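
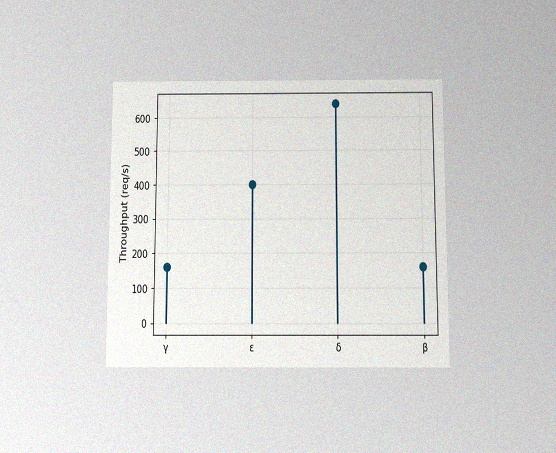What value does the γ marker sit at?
The chart is viewed slightly from below, with some photo noise. The γ marker sits at 160req/s.

160req/s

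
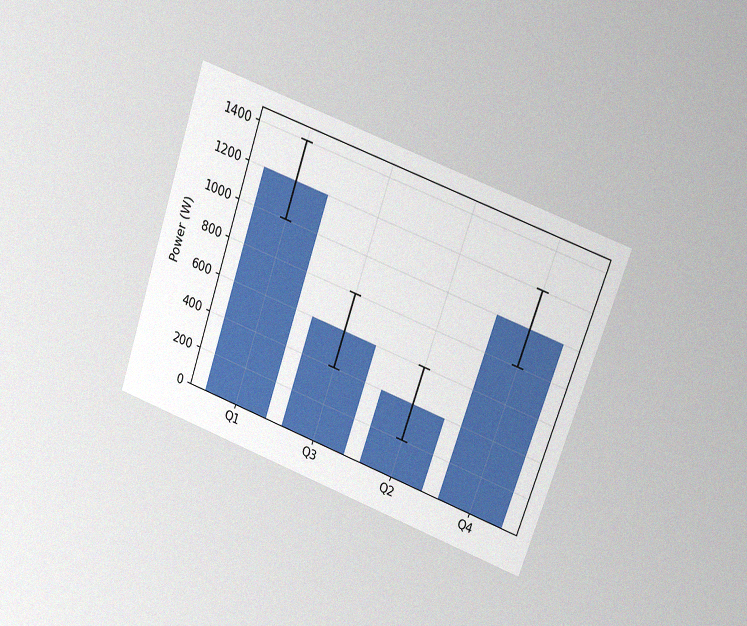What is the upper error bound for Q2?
600W

The chart is tilted about 19° clockwise and viewed at a slight angle, with some photo noise. The Q2 bar's upper whisker reaches 600W.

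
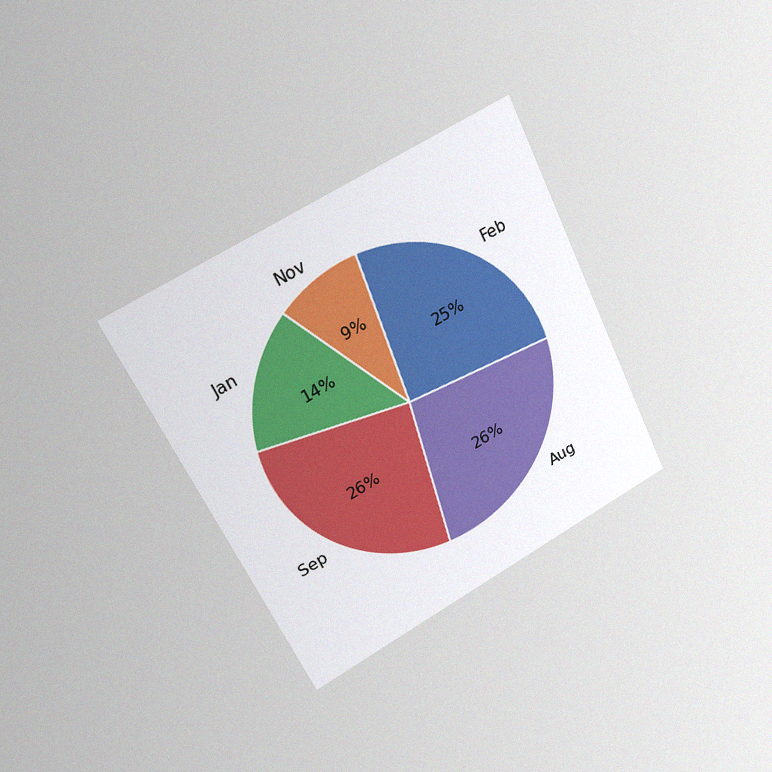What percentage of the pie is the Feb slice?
The chart is tilted about 26° counter-clockwise and viewed slightly from the left, with some photo noise. The Feb slice takes up 25% of the pie.

25%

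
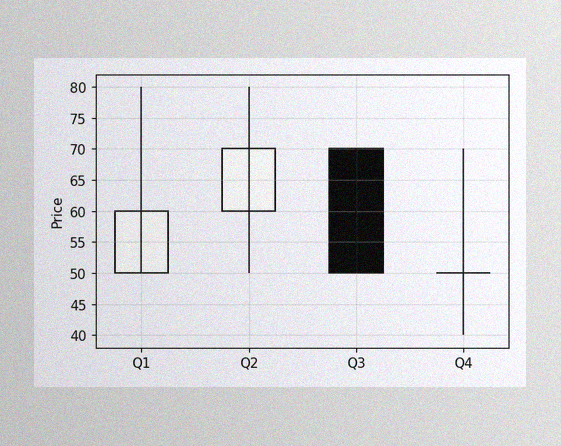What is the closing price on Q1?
60

The image has some photo noise and uneven lighting. The Q1 candle closes at 60.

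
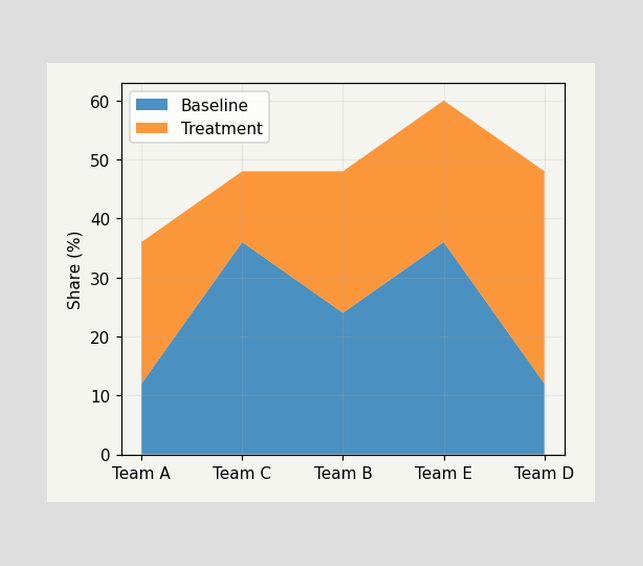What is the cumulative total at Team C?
48%

The stacked total at Team C reaches 48%.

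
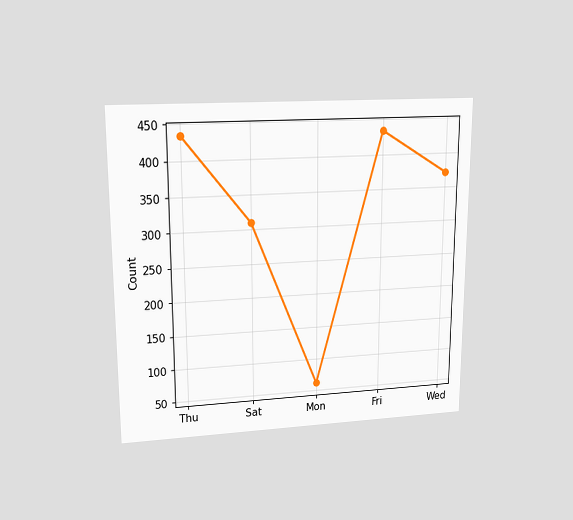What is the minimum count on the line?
The chart is viewed at a slight angle. The lowest point is at Mon, and reading across to the y-axis gives 62.

62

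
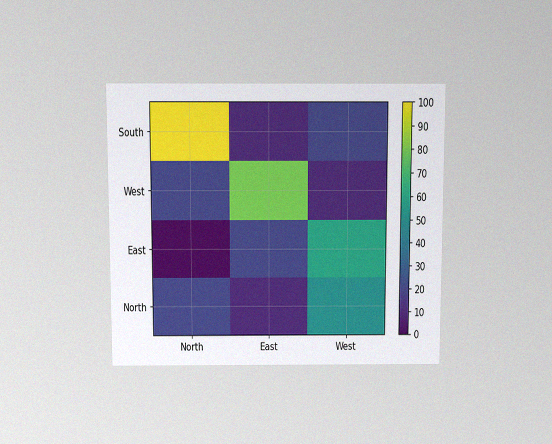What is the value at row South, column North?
The chart is viewed slightly from above, with some photo noise. Matching cell (South, North) against the colorbar gives 100.

100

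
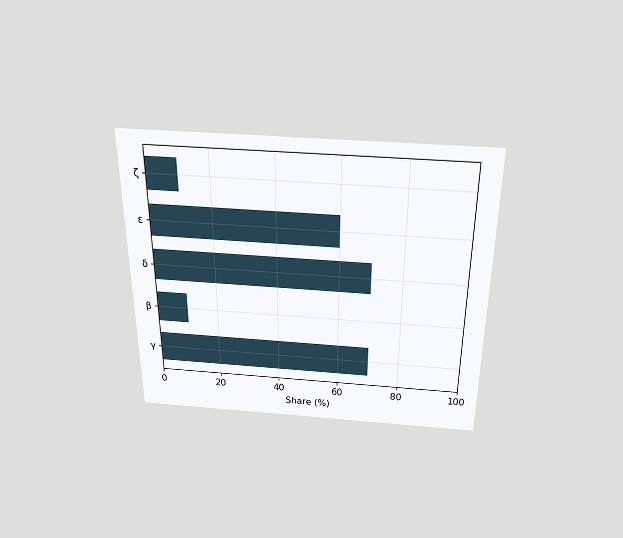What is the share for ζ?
The chart is viewed slightly from above. Reading along the chart's x-axis, the ζ bar reaches 10%.

10%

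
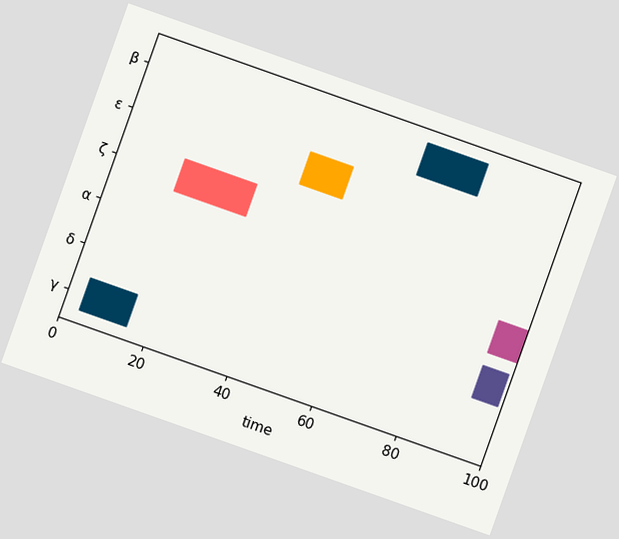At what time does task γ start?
4

The chart is tilted about 19° clockwise. The γ bar begins at t=4.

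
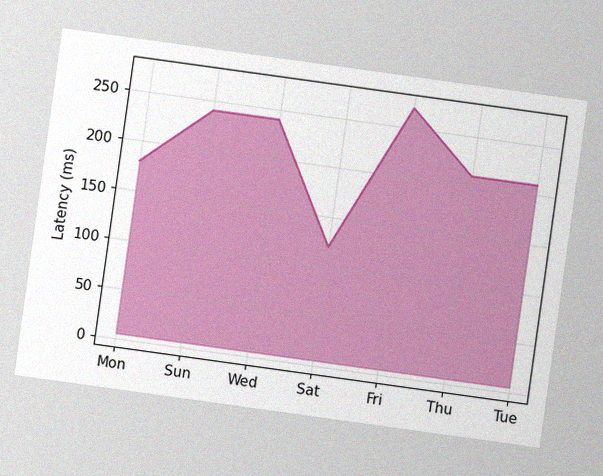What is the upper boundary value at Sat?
The chart is tilted about 8° clockwise, with some photo noise. At Sat the upper boundary is at 120ms.

120ms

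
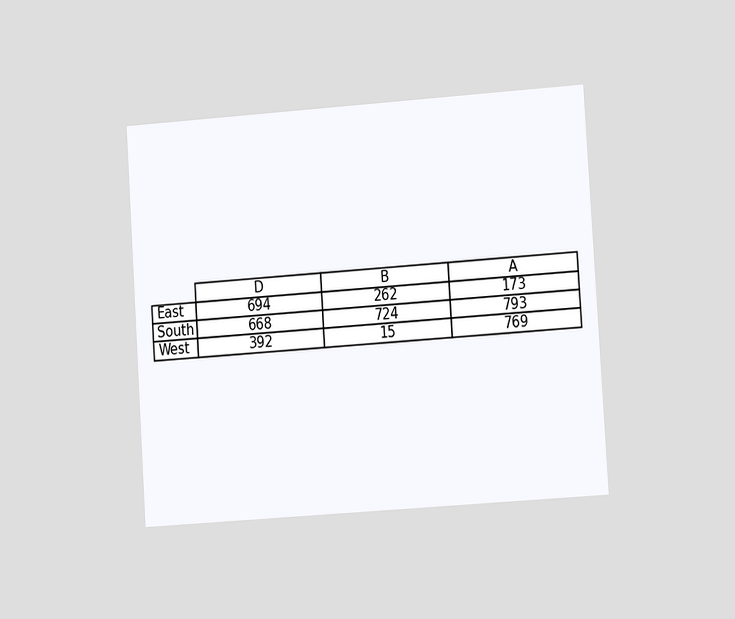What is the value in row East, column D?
The chart is tilted about 4° counter-clockwise and viewed at a slight angle. The (East, D) cell reads 694.

694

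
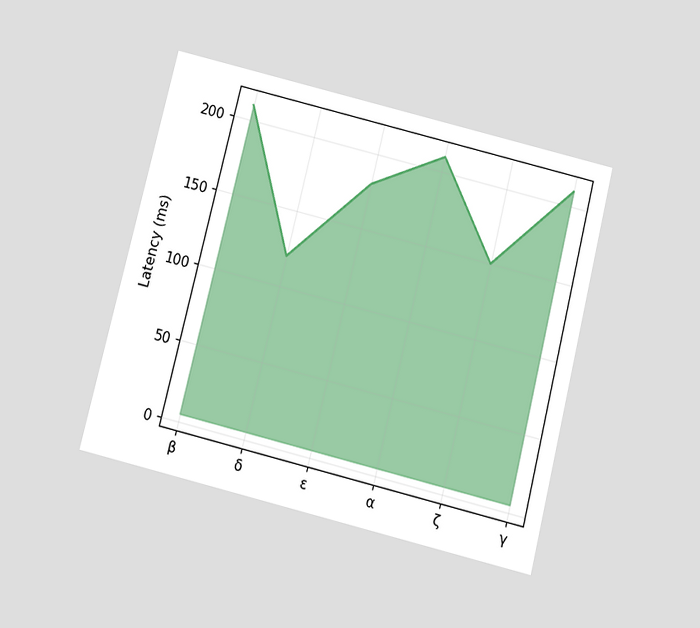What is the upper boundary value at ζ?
The chart is tilted about 14° clockwise and viewed slightly from below. At ζ the upper boundary is at 150ms.

150ms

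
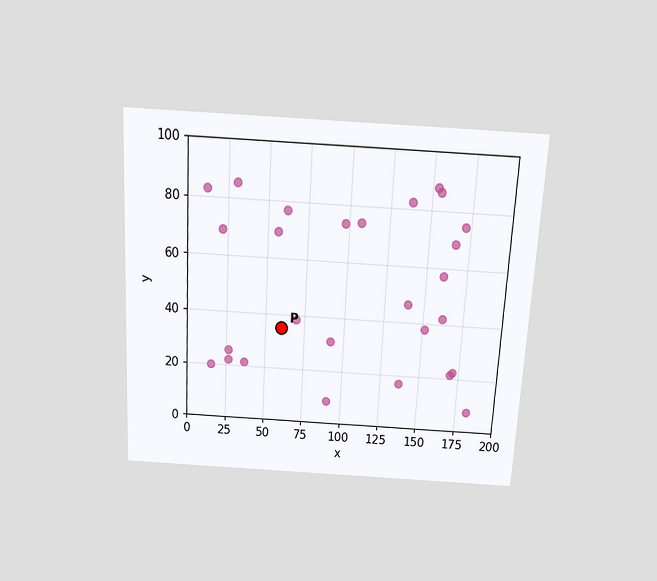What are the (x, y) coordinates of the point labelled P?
(60, 35)

The chart is tilted about 3° clockwise and viewed slightly from above. Following the gridlines from P to each axis, P sits at (60, 35).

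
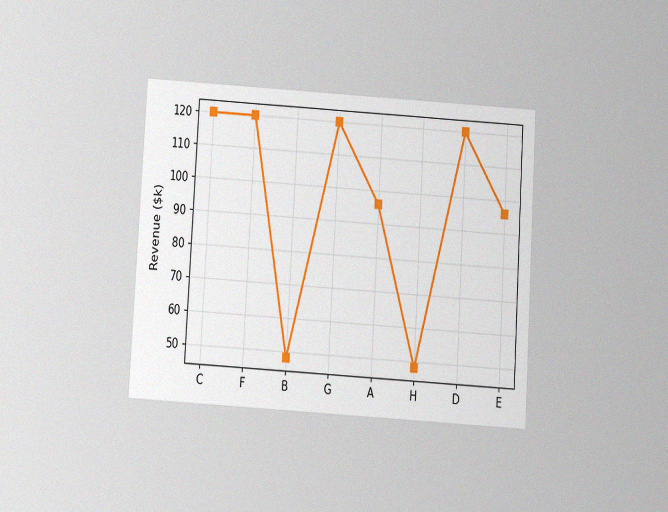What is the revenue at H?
The chart is tilted about 3° clockwise and viewed slightly from below, with some photo noise. At H, the line is at $48k.

$48k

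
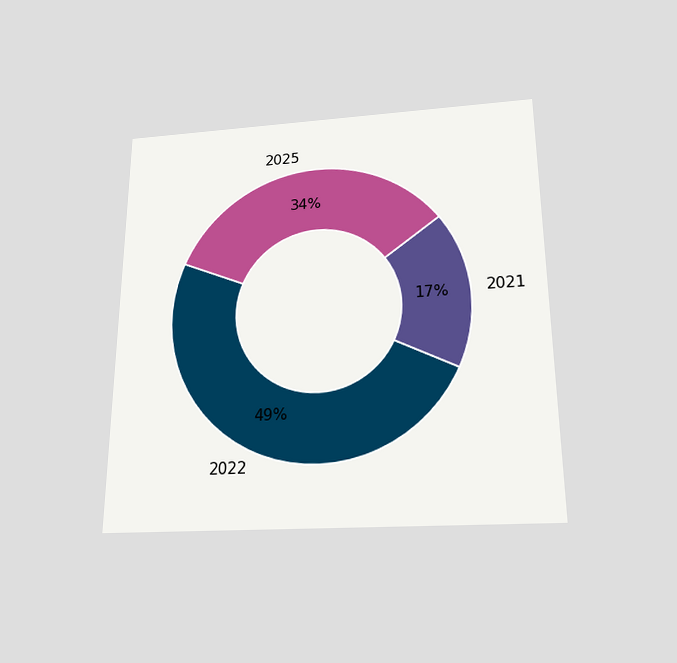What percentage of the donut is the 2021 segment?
The chart is viewed slightly from below. The 2021 segment takes up 17% of the ring.

17%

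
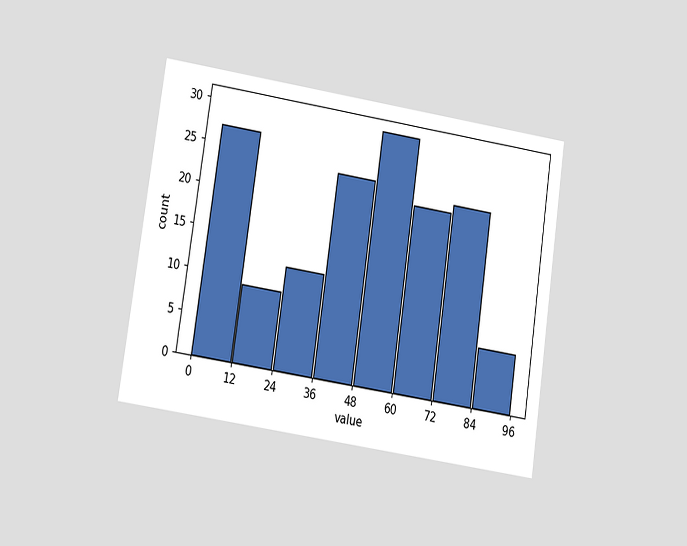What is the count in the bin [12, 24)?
9

The chart is tilted about 8° clockwise and viewed at a slight angle. The [12, 24) bin has height 9.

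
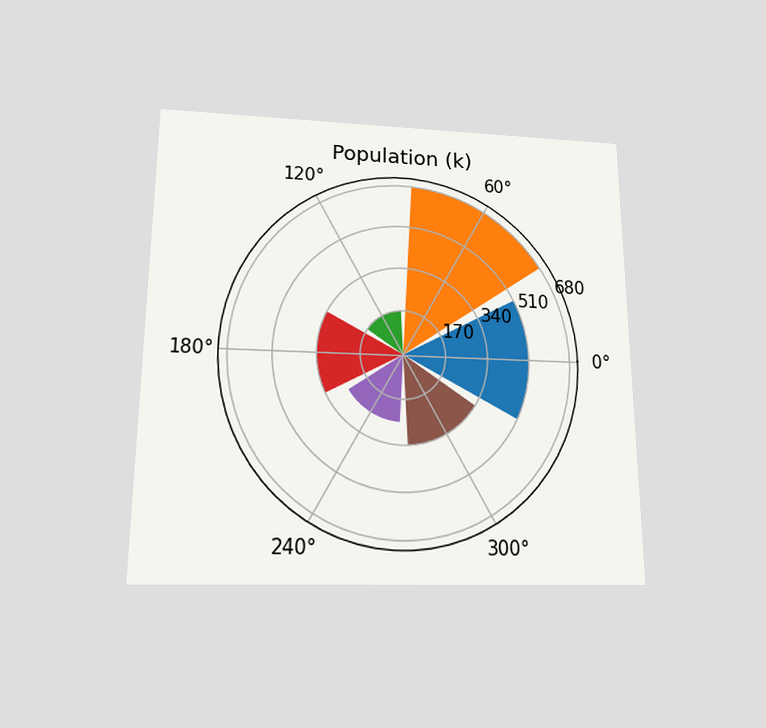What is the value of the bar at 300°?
340k

The chart is viewed slightly from below. The bar at 300° reaches 340k on the radial axis.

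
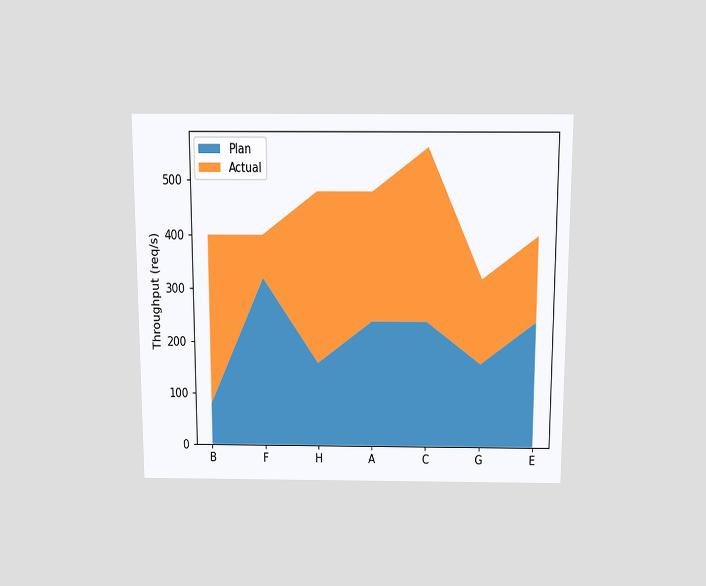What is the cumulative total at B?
The chart is viewed slightly from above. The stacked total at B reaches 400req/s.

400req/s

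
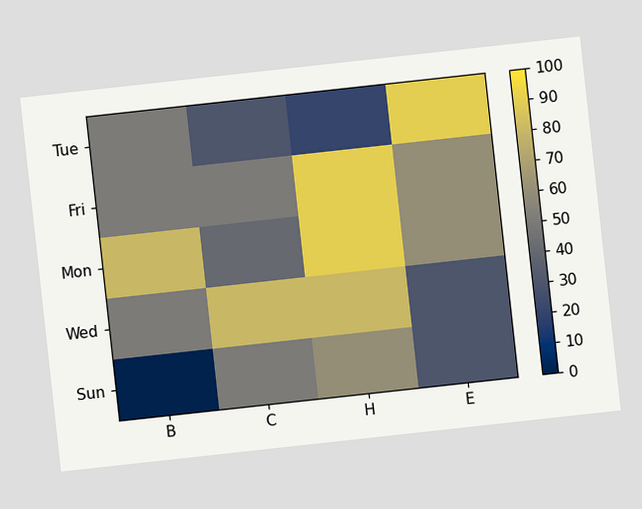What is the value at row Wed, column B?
50

The chart is tilted about 6° counter-clockwise. Matching cell (Wed, B) against the colorbar gives 50.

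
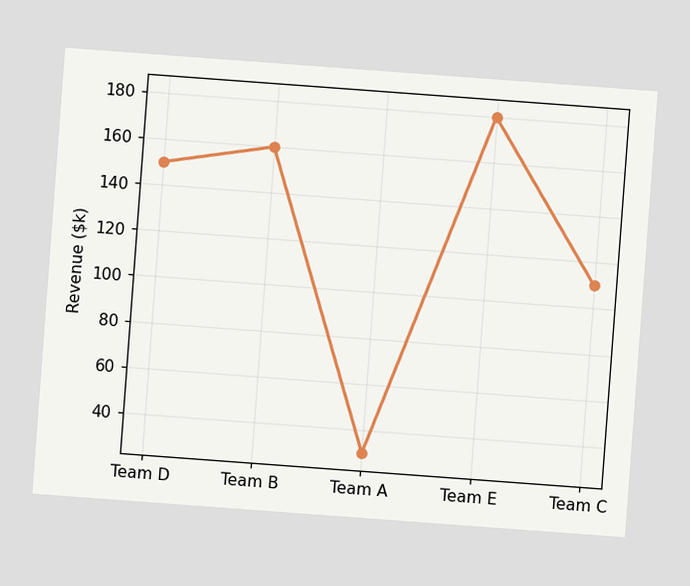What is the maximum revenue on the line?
$180k

The chart is tilted about 4° clockwise. The highest point is at Team E, and reading across to the y-axis gives $180k.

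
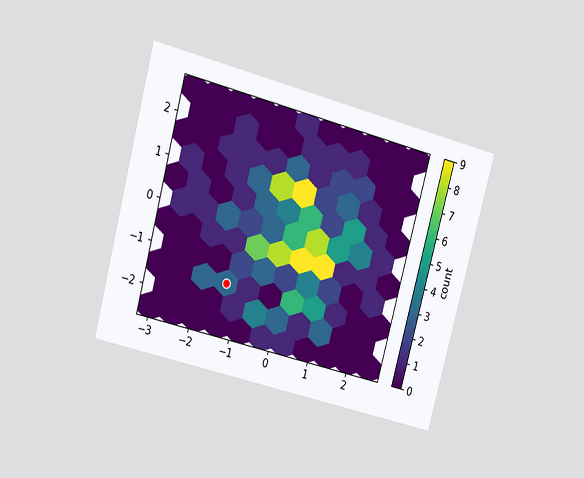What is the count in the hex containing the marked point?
3

The chart is tilted about 15° clockwise and viewed at a slight angle. The marked hex reads 3 on the colorbar.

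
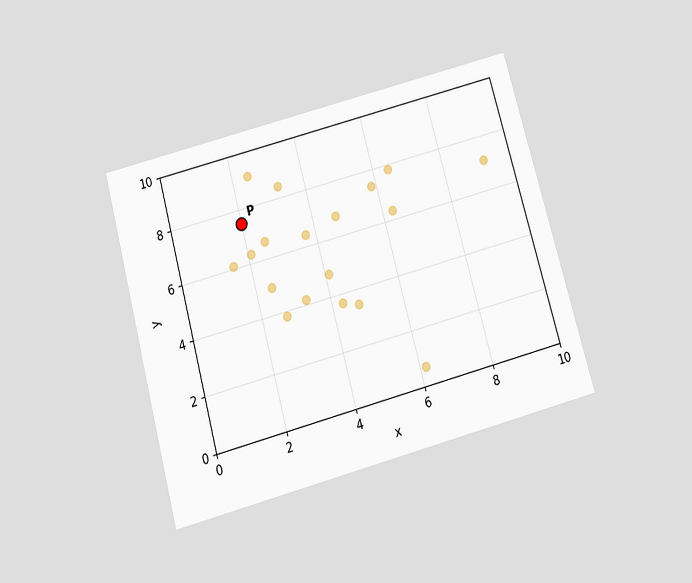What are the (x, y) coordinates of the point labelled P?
(2, 7.5)

The chart is tilted about 15° counter-clockwise and viewed slightly from below. Following the gridlines from P to each axis, P sits at (2, 7.5).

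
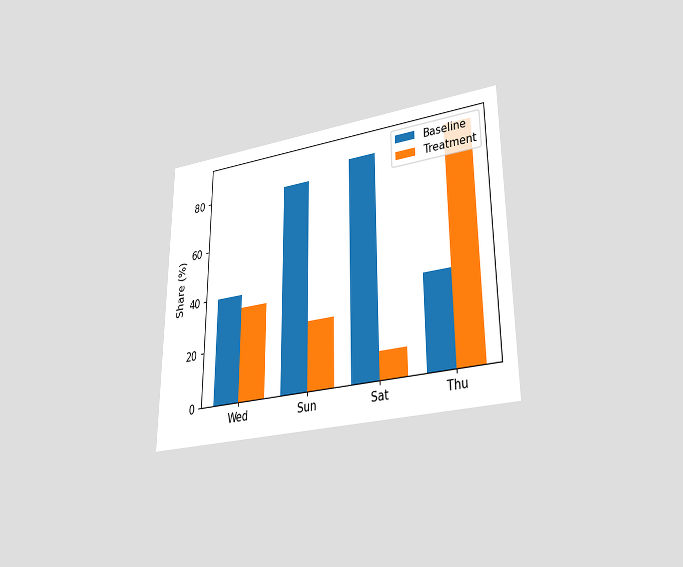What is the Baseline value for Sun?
The chart is viewed at a slight angle. The Baseline bar at Sun reaches 80% on the y-axis.

80%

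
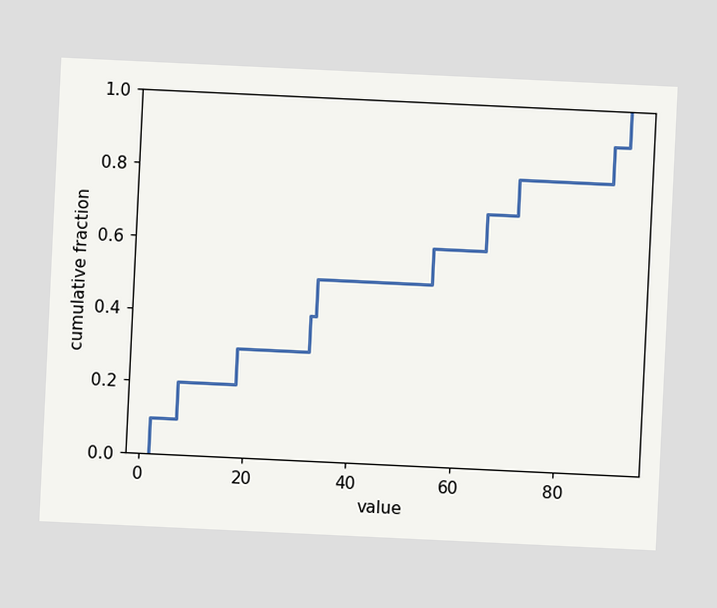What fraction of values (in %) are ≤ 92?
100%

The chart is tilted about 3° clockwise. At x=92 the ECDF step is at 100%.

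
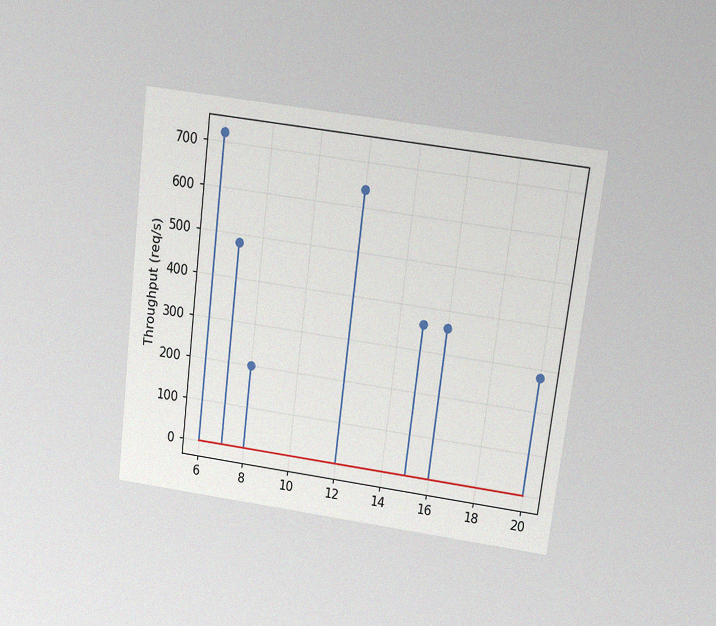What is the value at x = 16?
The chart is tilted about 7° clockwise and viewed slightly from above, with some photo noise. The stem at x=16 reaches 360req/s.

360req/s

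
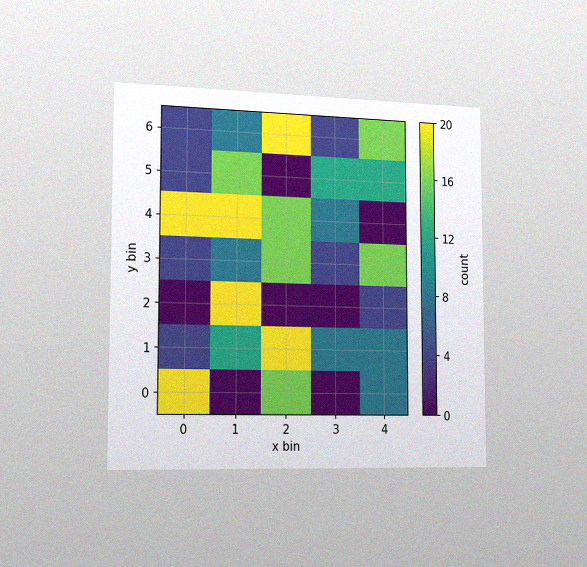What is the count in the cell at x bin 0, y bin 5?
The chart is viewed slightly from the left, with some photo noise. Matching the cell (0, 5) against the colorbar gives 4.

4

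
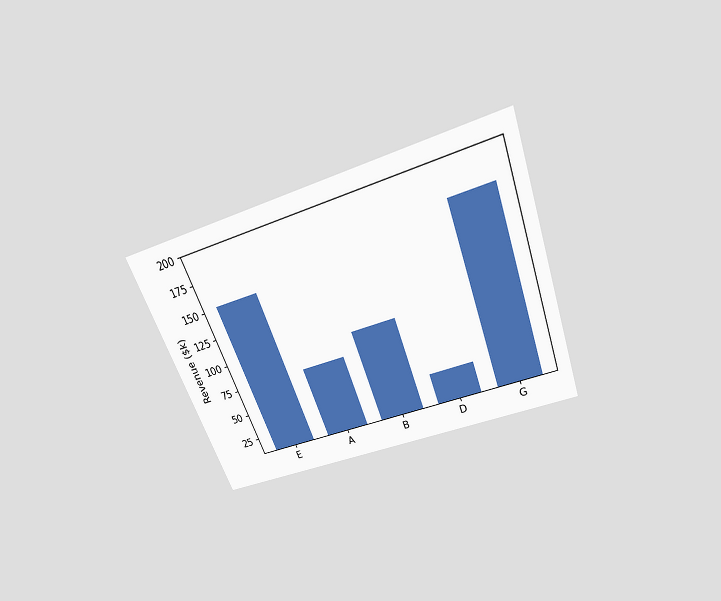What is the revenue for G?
The chart is tilted about 21° counter-clockwise and viewed slightly from above. Reading along the chart's y-axis, the G bar reaches $171k.

$171k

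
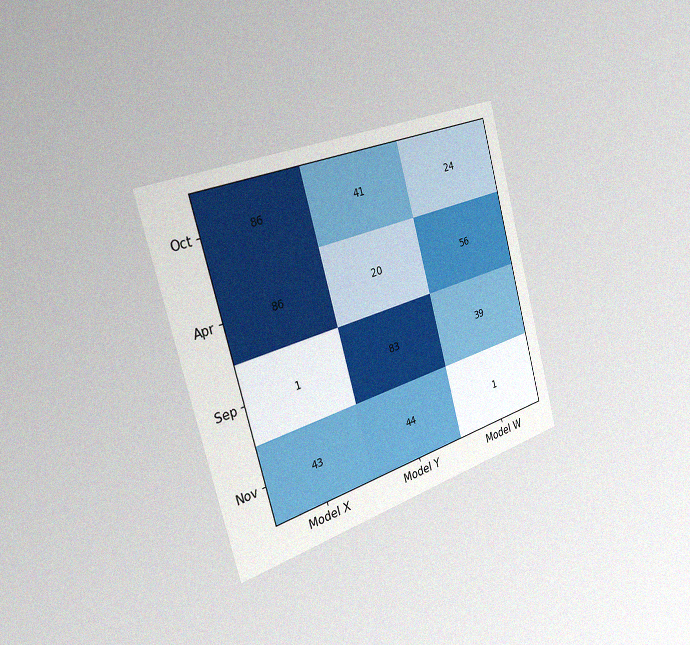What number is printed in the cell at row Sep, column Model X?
1

The chart is tilted about 16° counter-clockwise and viewed slightly from the left, with some photo noise. The (Sep, Model X) cell reads 1.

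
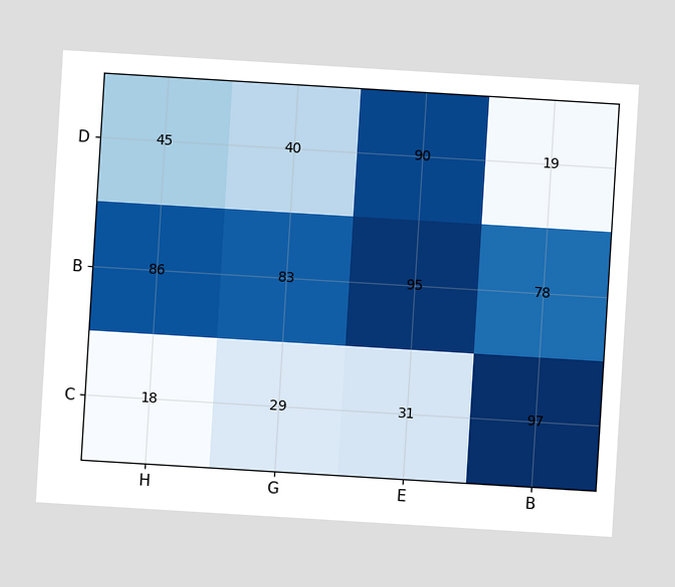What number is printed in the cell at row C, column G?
The chart is tilted about 3° clockwise. The (C, G) cell reads 29.

29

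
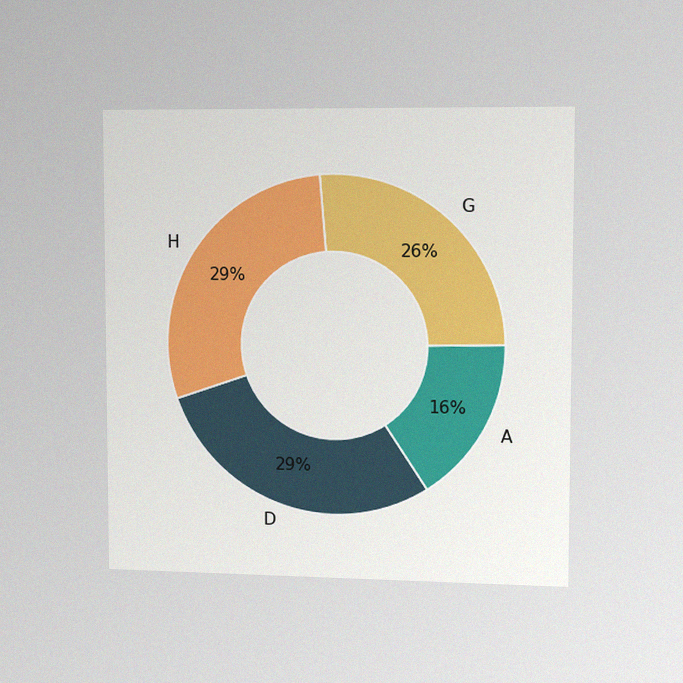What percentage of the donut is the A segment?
16%

The chart is viewed slightly from the right, with some photo noise. The A segment takes up 16% of the ring.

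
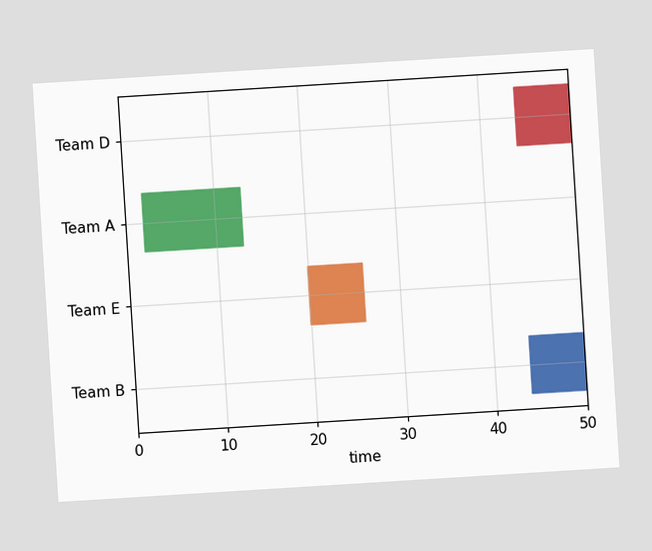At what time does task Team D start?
44

The chart is tilted about 4° counter-clockwise. The Team D bar begins at t=44.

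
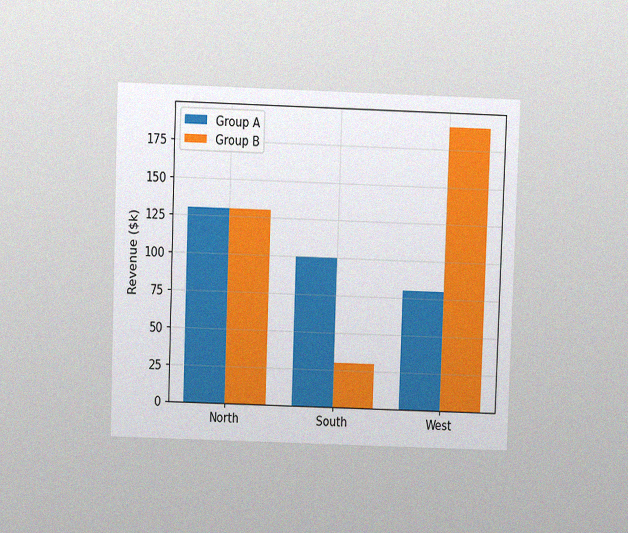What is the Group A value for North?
The chart is tilted about 2° clockwise and viewed at a slight angle, with some photo noise. The Group A bar at North reaches $130k on the y-axis.

$130k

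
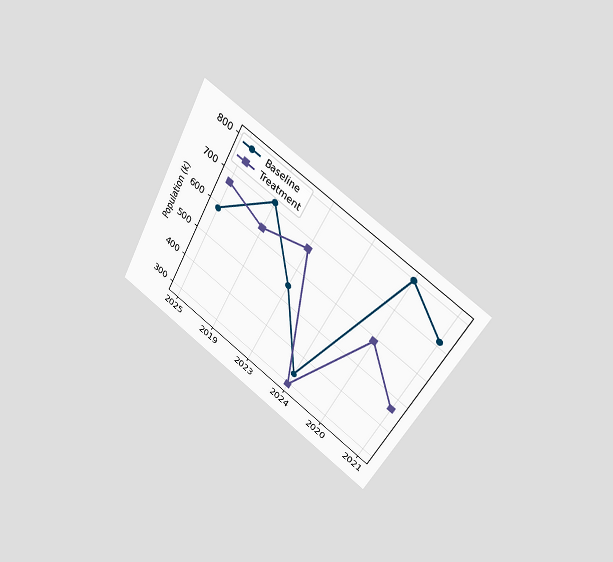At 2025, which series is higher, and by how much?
Treatment, by 84k

The chart is tilted about 28° clockwise and viewed at a slight angle. At 2025, Treatment sits above the other line by 84k.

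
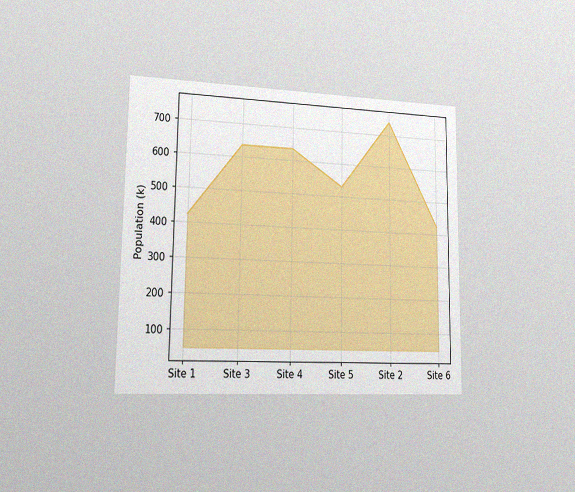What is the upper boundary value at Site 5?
530k

The chart is viewed slightly from the left, with some photo noise. At Site 5 the upper boundary is at 530k.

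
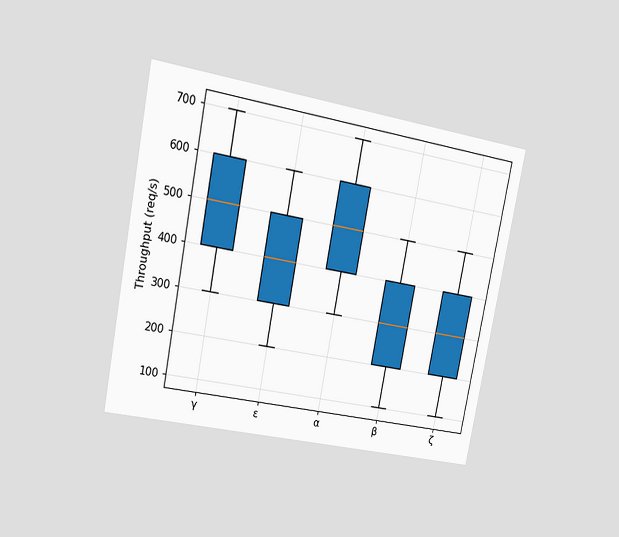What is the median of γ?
The chart is tilted about 11° clockwise and viewed at a slight angle. The median line in the γ box sits at 500req/s.

500req/s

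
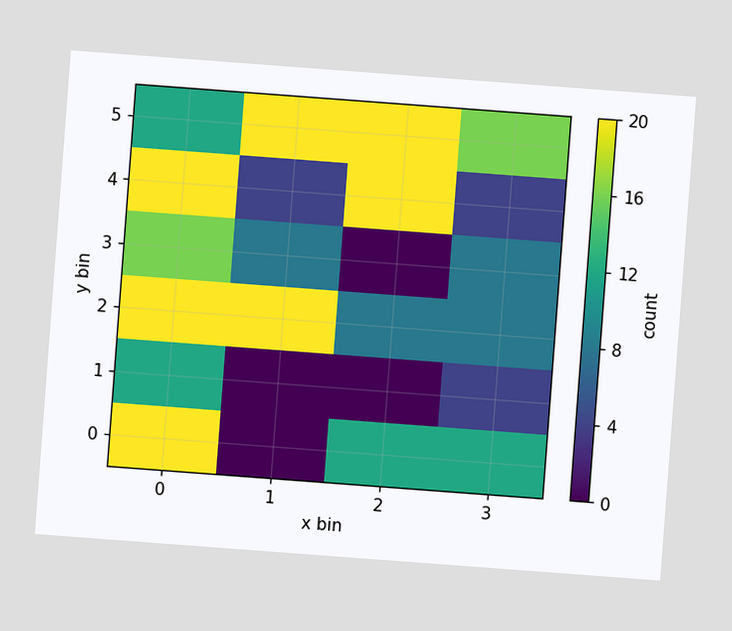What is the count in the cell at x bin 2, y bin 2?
The chart is tilted about 4° clockwise. Matching the cell (2, 2) against the colorbar gives 8.

8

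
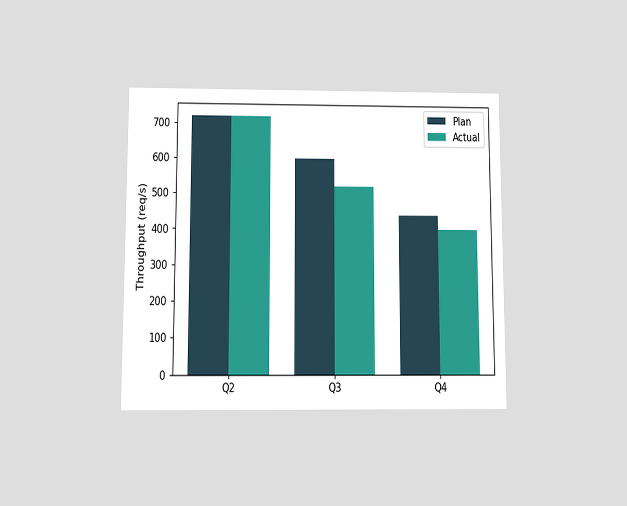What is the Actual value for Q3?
The chart is viewed slightly from below. The Actual bar at Q3 reaches 520req/s on the y-axis.

520req/s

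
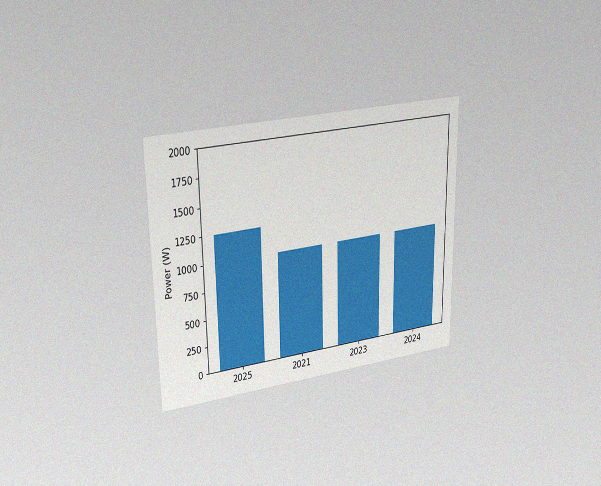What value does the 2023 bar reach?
The chart is viewed at a slight angle, with some photo noise. Reading along the chart's y-axis, the 2023 bar reaches 1000W.

1000W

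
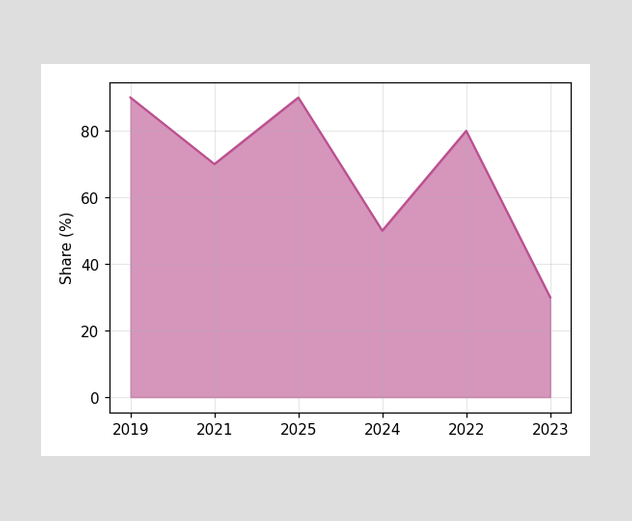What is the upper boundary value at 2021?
At 2021 the upper boundary is at 70%.

70%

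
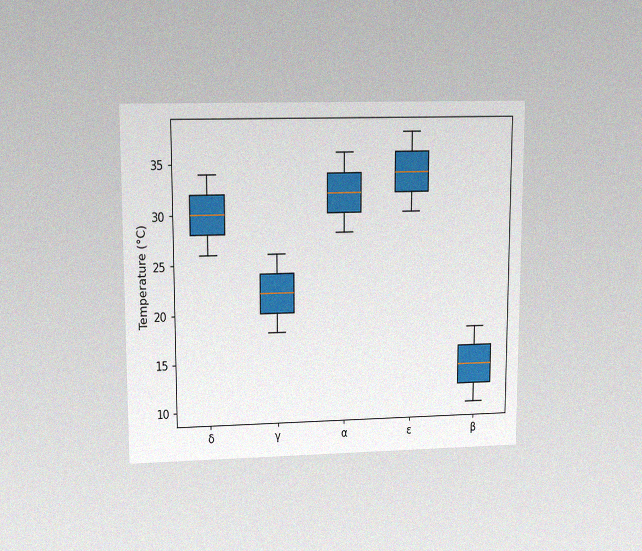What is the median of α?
The chart is viewed at a slight angle, with some photo noise. The median line in the α box sits at 32°C.

32°C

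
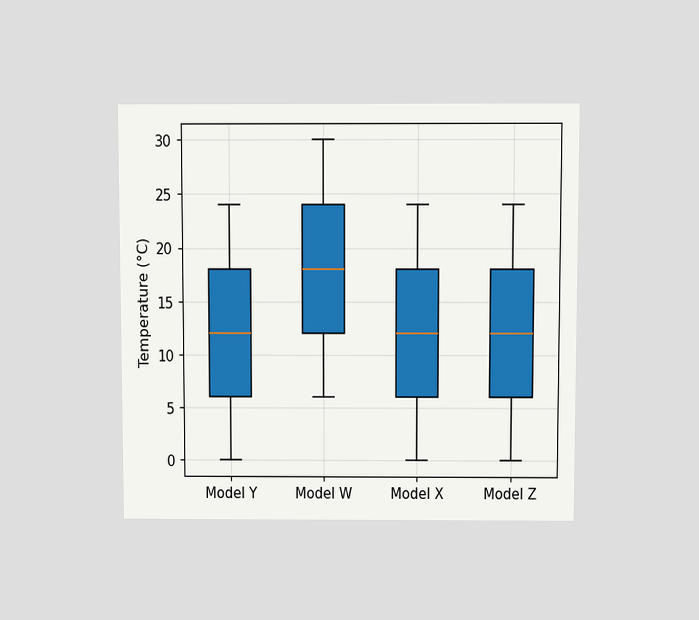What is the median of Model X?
The chart is viewed slightly from above. The median line in the Model X box sits at 12°C.

12°C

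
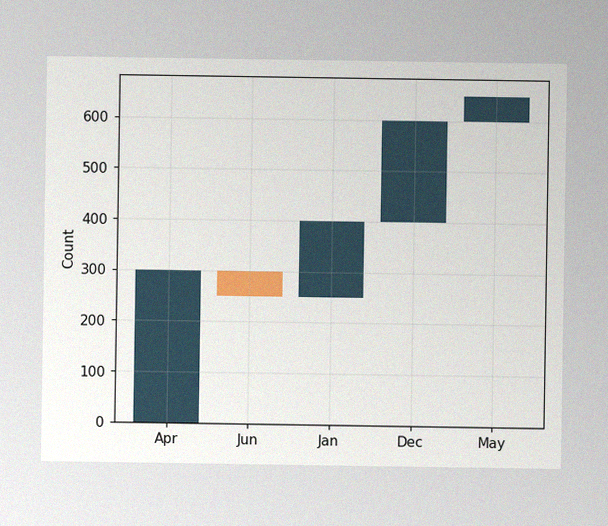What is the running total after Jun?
250

The image has some photo noise and uneven lighting. After Jun the running total reaches 250.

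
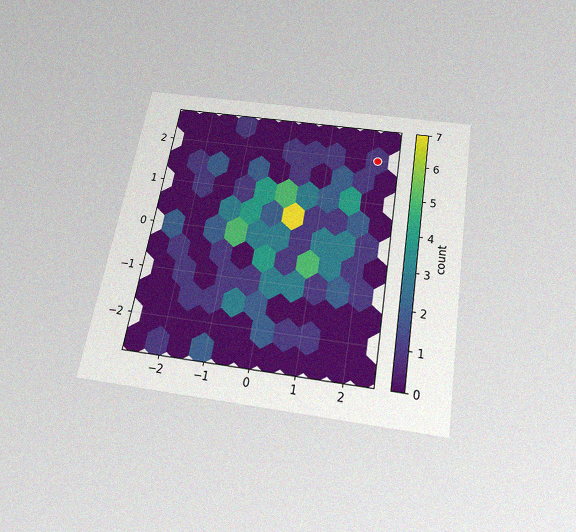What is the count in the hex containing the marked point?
1

The chart is tilted about 10° clockwise and viewed slightly from below, with some photo noise. The marked hex reads 1 on the colorbar.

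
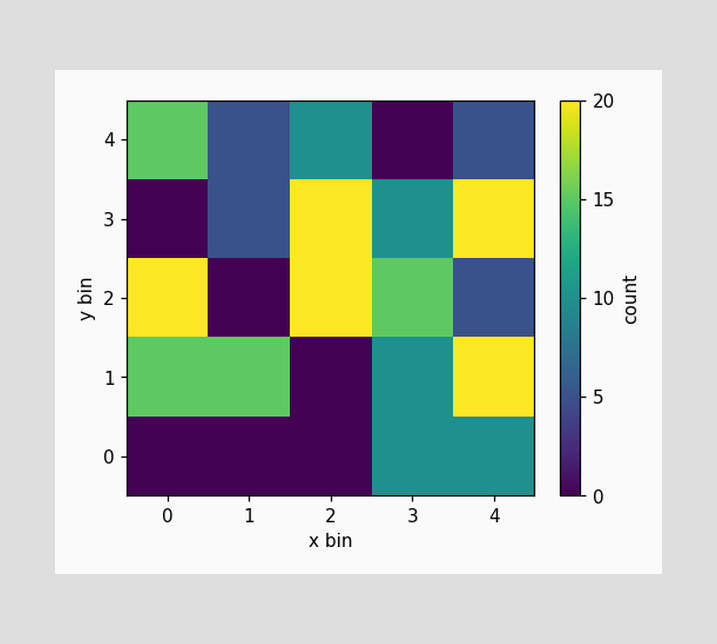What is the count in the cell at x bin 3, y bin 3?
Matching the cell (3, 3) against the colorbar gives 10.

10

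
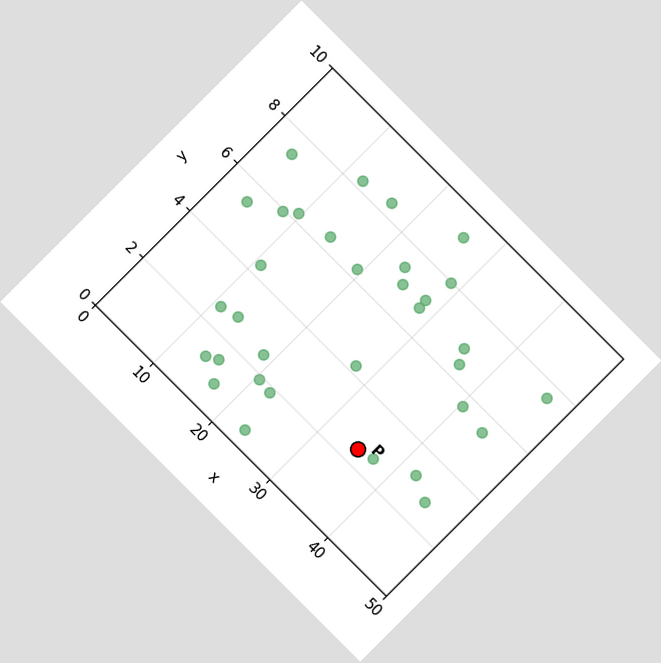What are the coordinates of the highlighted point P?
The chart is tilted about 45° clockwise. Following the gridlines from P to each axis, P sits at (35, 2.5).

(35, 2.5)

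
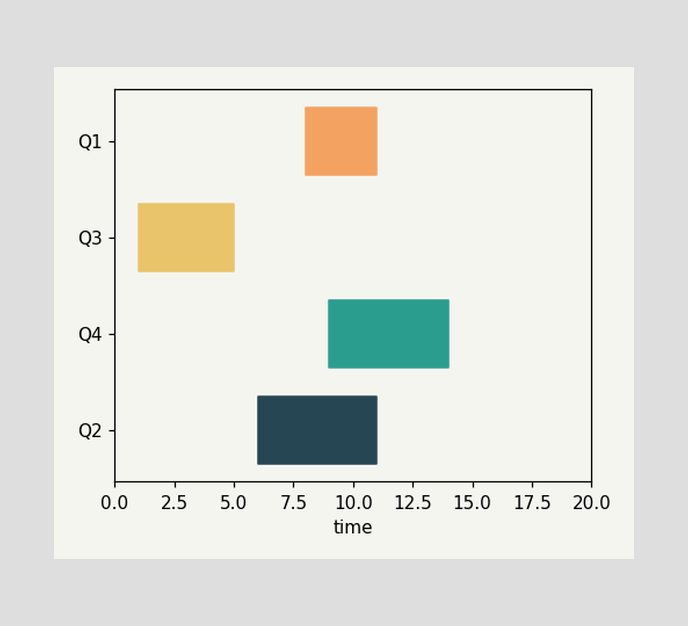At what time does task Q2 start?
6

The Q2 bar begins at t=6.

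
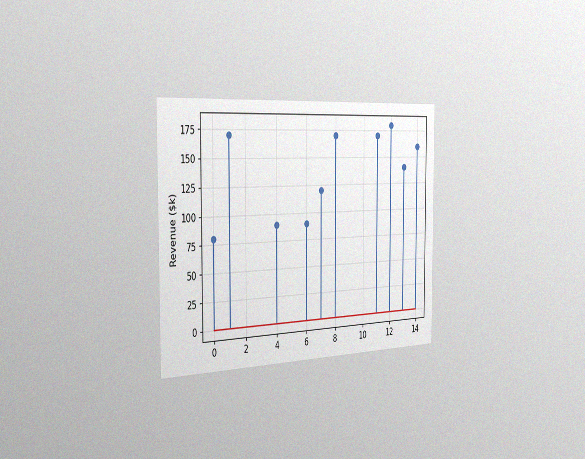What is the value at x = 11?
The chart is viewed slightly from the left, with some photo noise. The stem at x=11 reaches $170k.

$170k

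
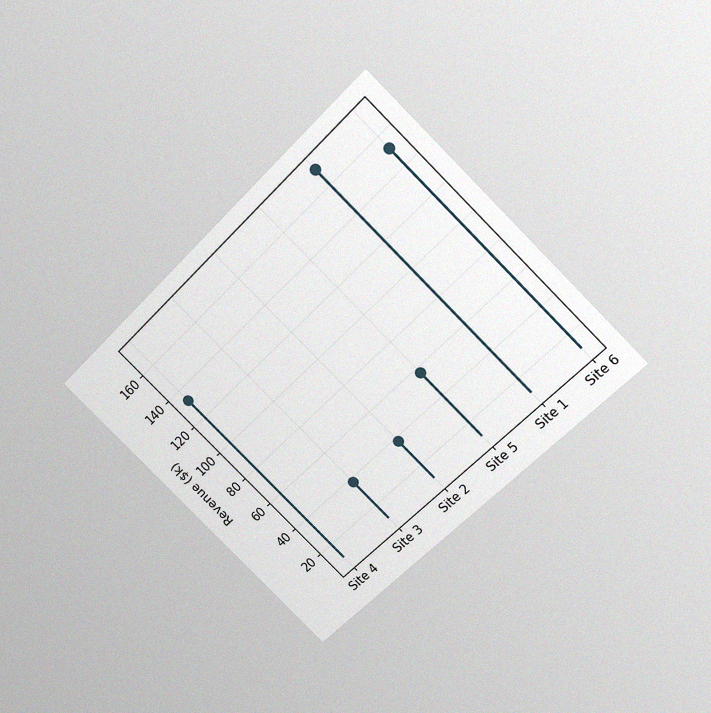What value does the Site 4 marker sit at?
$133k

The chart is tilted about 45° counter-clockwise and viewed slightly from above, with some photo noise. The Site 4 marker sits at $133k.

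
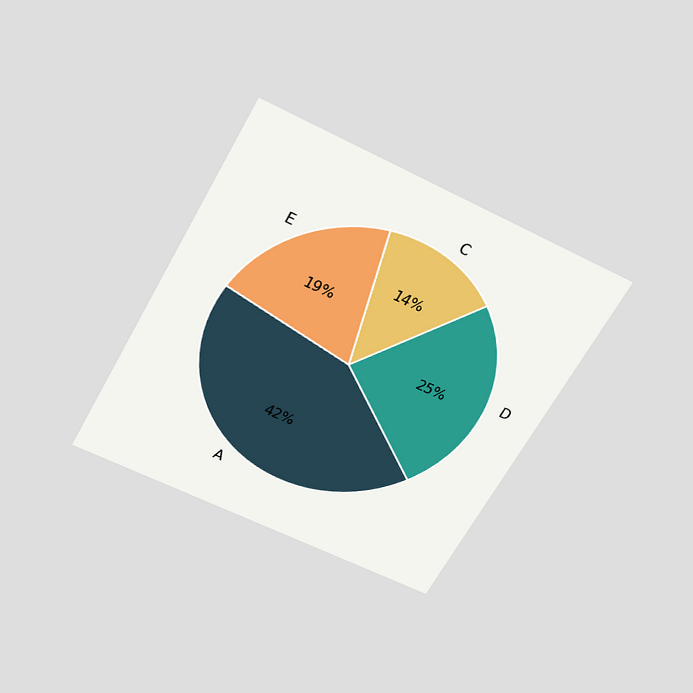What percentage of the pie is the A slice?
42%

The chart is tilted about 29° clockwise and viewed slightly from above. The A slice takes up 42% of the pie.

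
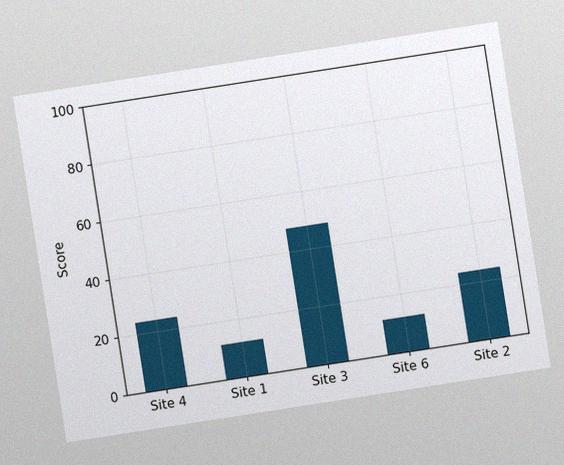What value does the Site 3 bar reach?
The chart is tilted about 9° counter-clockwise, with some photo noise. Reading along the chart's y-axis, the Site 3 bar reaches 48.

48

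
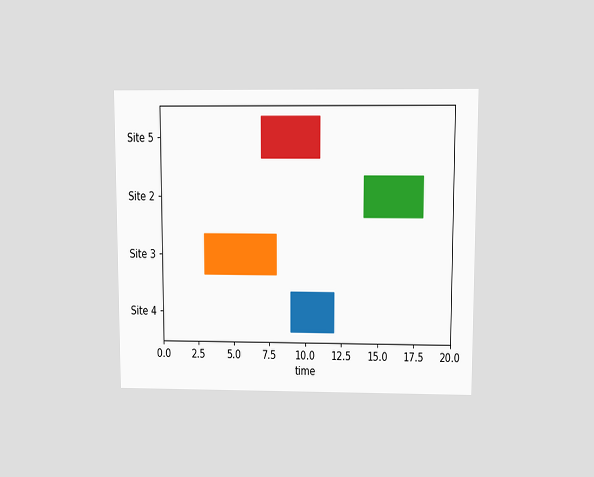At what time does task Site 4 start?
The chart is viewed at a slight angle. The Site 4 bar begins at t=9.

9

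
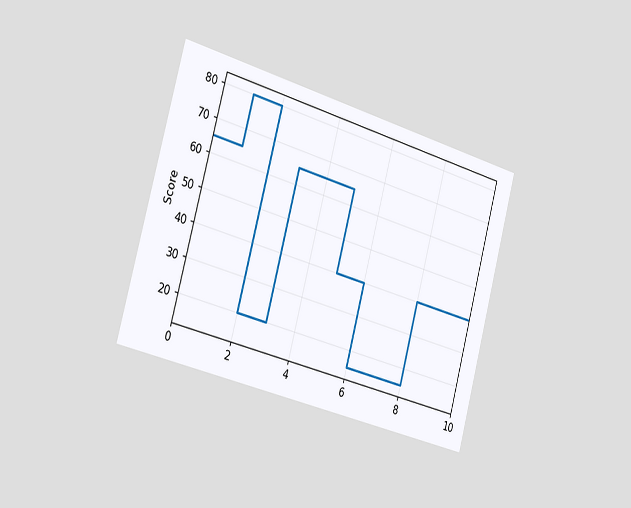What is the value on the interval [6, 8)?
15

The chart is tilted about 15° clockwise and viewed slightly from the left. On [6, 8) the step sits at 15.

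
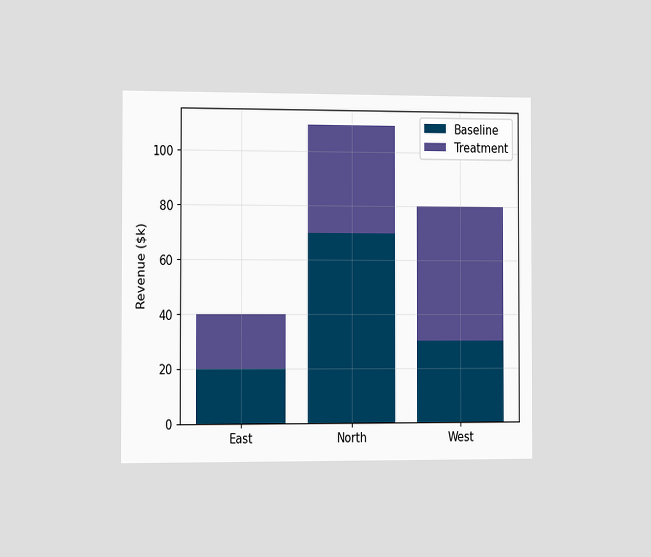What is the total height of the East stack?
$40k

The chart is viewed slightly from the left. The East stack's top reaches $40k on the y-axis.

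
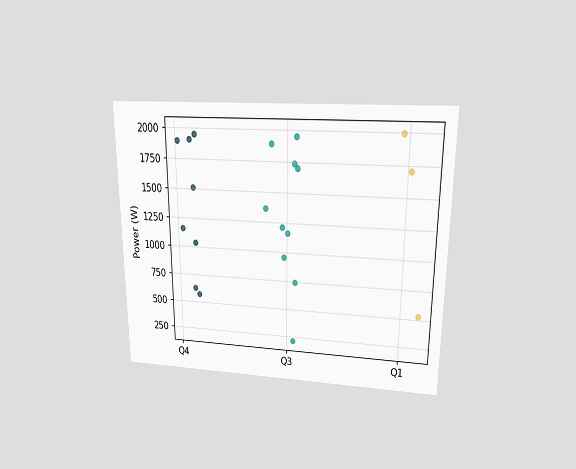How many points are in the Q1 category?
The chart is viewed slightly from above. Counting the markers in the Q1 column gives 3.

3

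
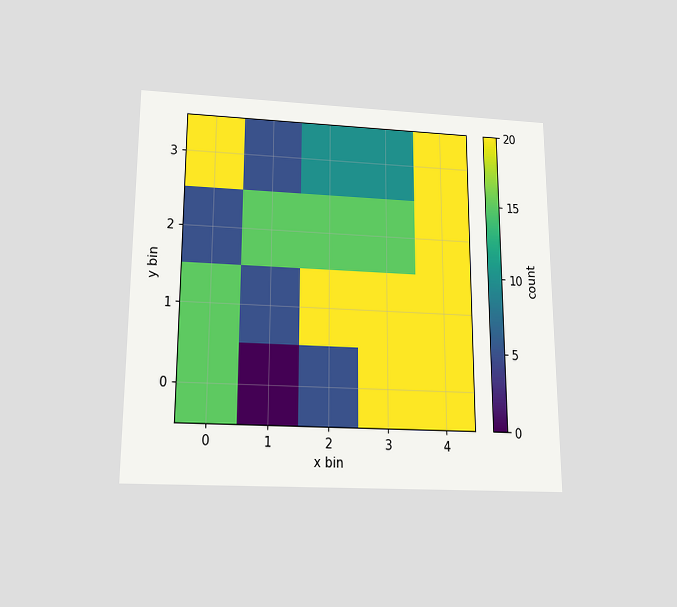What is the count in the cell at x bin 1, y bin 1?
5

The chart is viewed slightly from below. Matching the cell (1, 1) against the colorbar gives 5.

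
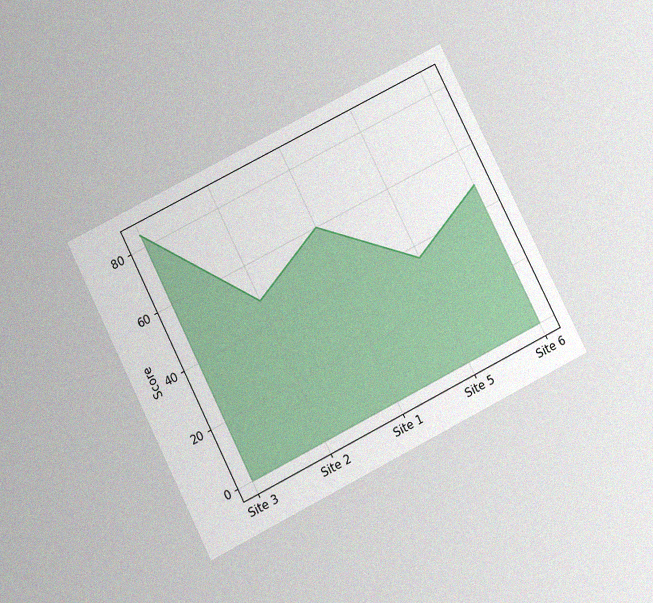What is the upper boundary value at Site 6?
48

The chart is tilted about 27° counter-clockwise and viewed at a slight angle, with some photo noise. At Site 6 the upper boundary is at 48.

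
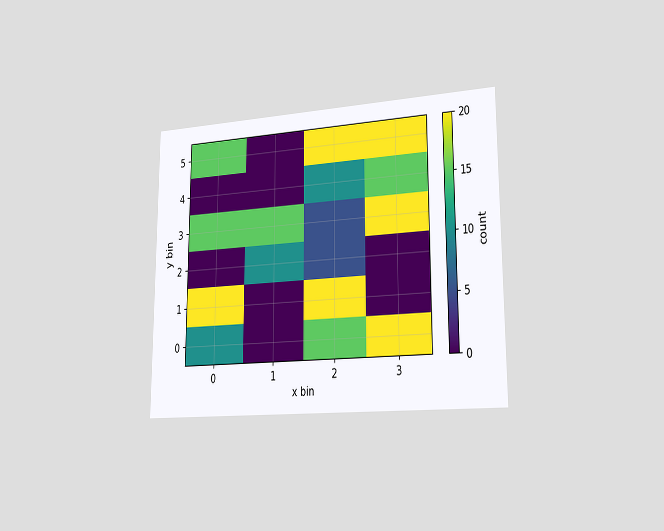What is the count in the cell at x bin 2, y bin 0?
The chart is viewed slightly from the right. Matching the cell (2, 0) against the colorbar gives 15.

15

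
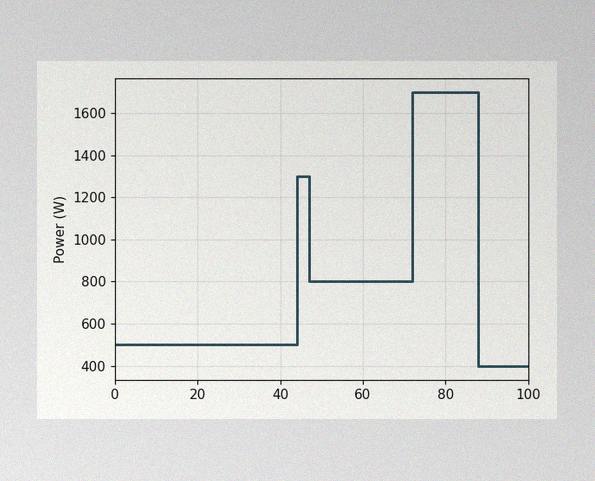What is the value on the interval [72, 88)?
The image has some photo noise and uneven lighting. On [72, 88) the step sits at 1700W.

1700W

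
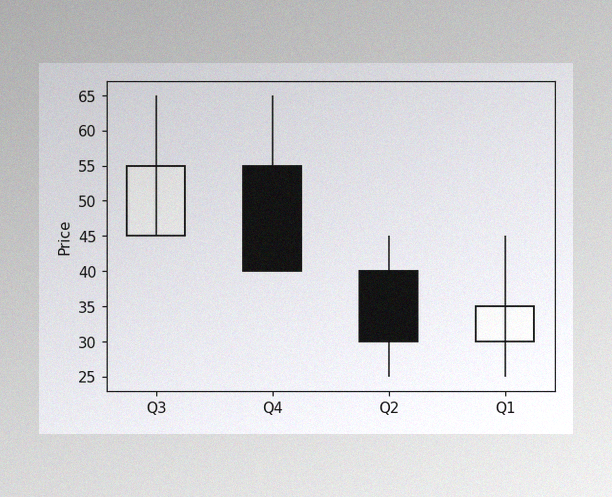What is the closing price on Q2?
The image has some photo noise and uneven lighting. The Q2 candle closes at 30.

30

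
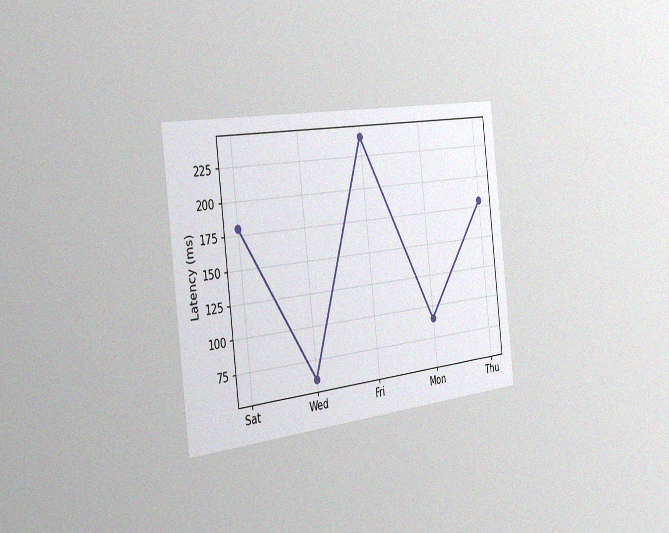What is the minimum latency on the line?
60ms

The chart is tilted about 7° counter-clockwise and viewed slightly from the left, with some photo noise. The lowest point is at Wed, and reading across to the y-axis gives 60ms.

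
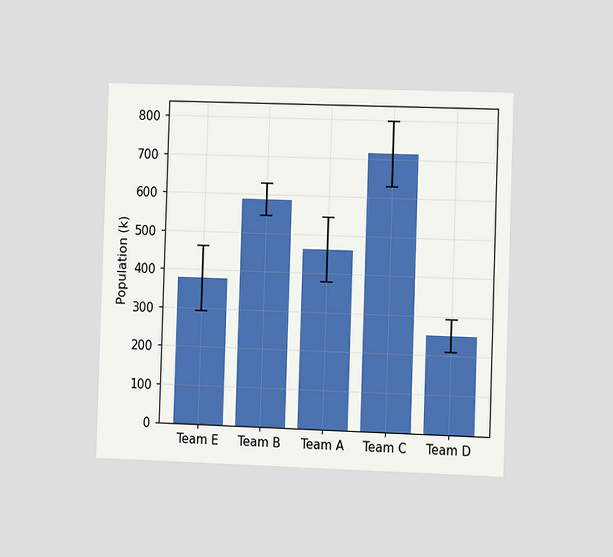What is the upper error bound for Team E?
The chart is viewed slightly from the right. The Team E bar's upper whisker reaches 462k.

462k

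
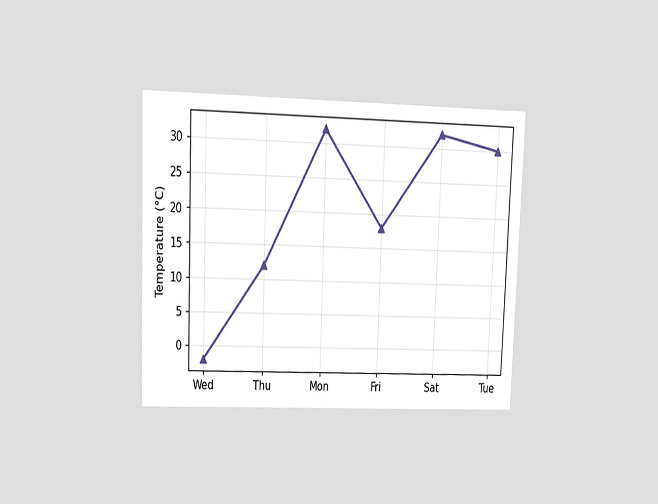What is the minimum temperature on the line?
The chart is tilted about 2° clockwise and viewed at a slight angle. The lowest point is at Wed, and reading across to the y-axis gives -2°C.

-2°C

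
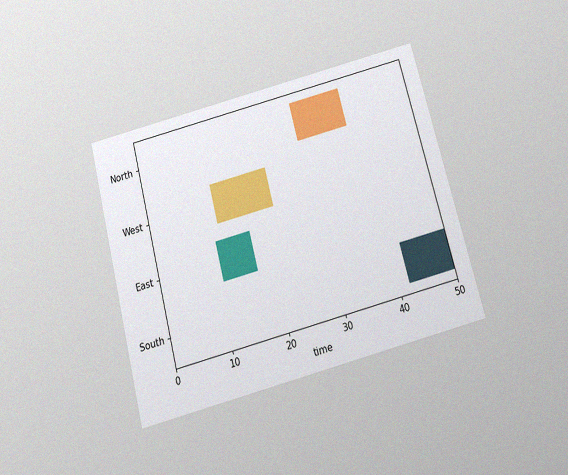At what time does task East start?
The chart is tilted about 15° counter-clockwise and viewed slightly from below, with some photo noise. The East bar begins at t=11.

11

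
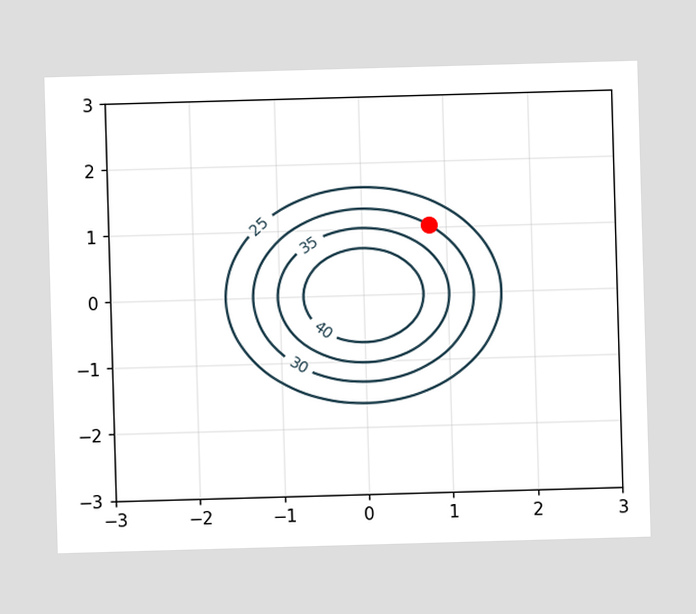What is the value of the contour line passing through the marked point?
30

The marked point sits on the contour labelled 30.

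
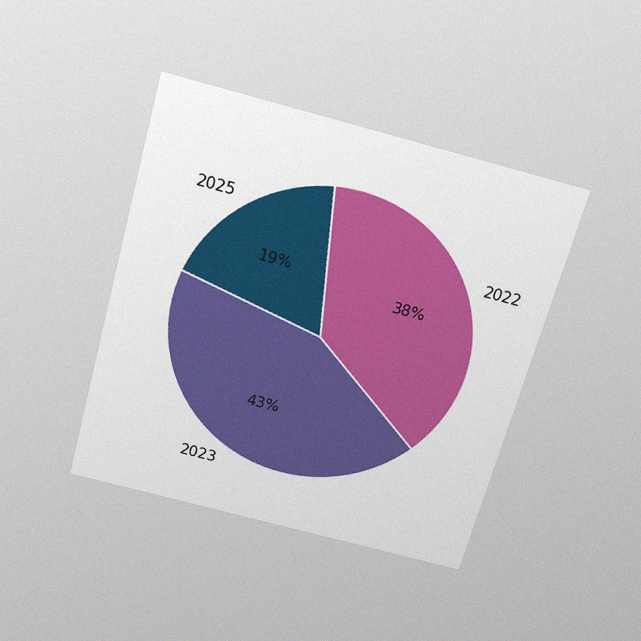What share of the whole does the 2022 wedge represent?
The chart is tilted about 15° clockwise and viewed slightly from above, with some photo noise. The 2022 slice takes up 38% of the pie.

38%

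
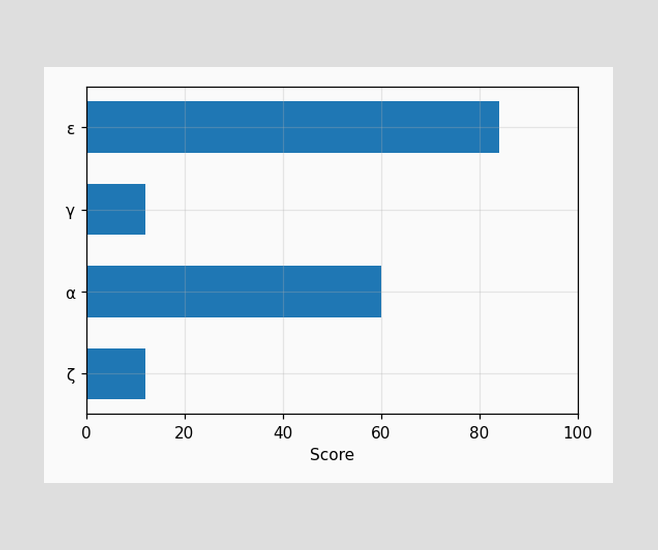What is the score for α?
Reading along the chart's x-axis, the α bar reaches 60.

60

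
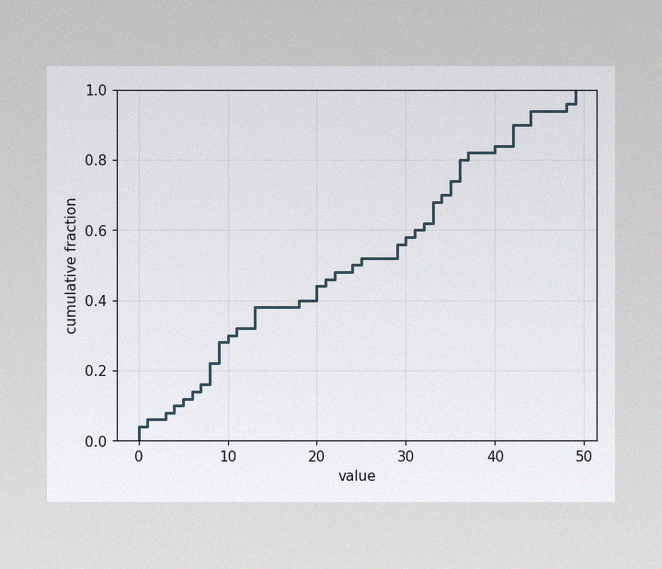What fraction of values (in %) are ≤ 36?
The image has some photo noise and uneven lighting. At x=36 the ECDF step is at 80%.

80%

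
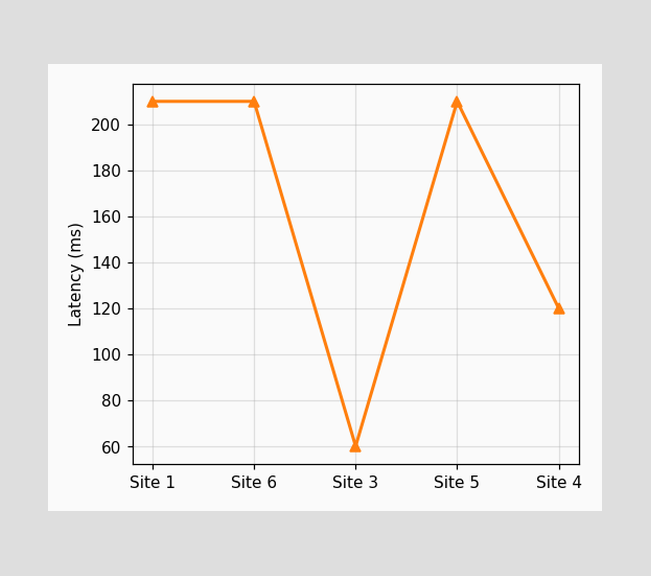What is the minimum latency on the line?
60ms

The lowest point is at Site 3, and reading across to the y-axis gives 60ms.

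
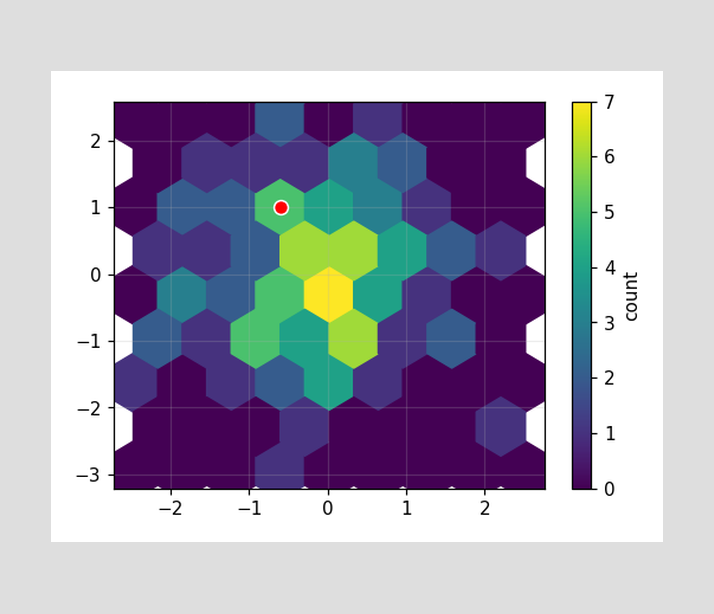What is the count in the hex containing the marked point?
5

The marked hex reads 5 on the colorbar.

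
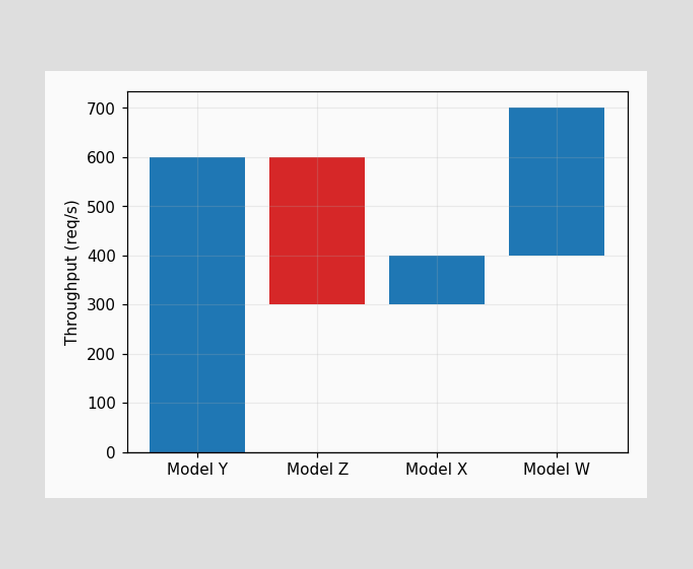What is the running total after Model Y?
600req/s

After Model Y the running total reaches 600req/s.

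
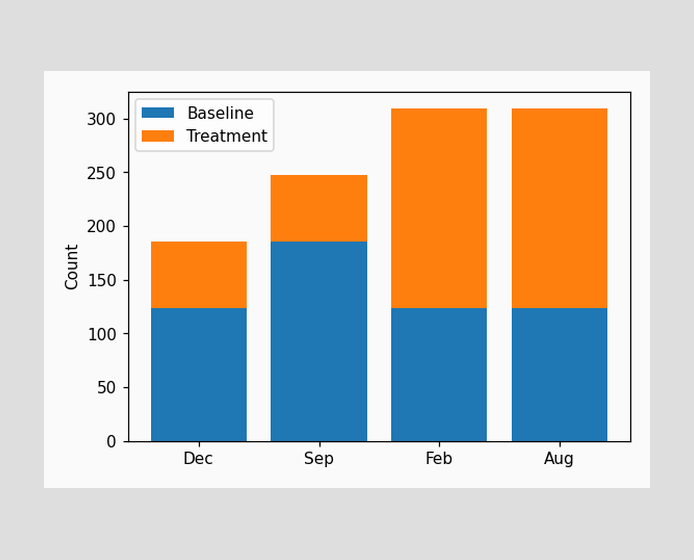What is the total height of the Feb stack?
310

The Feb stack's top reaches 310 on the y-axis.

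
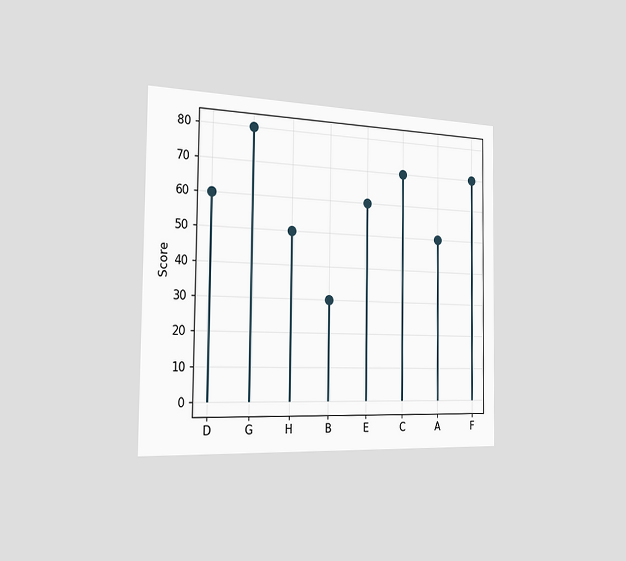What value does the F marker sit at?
The chart is viewed slightly from the left. The F marker sits at 70.

70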